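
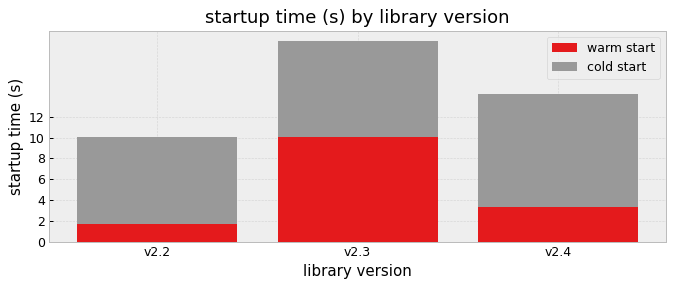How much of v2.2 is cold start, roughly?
cold start top ≈ 10, bottom ≈ 2; segment ≈ 8.

≈ 8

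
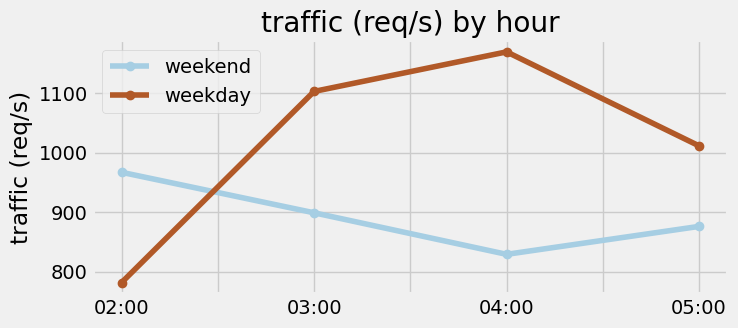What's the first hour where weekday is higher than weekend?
03:00

02:00: weekday ≈ 800 vs weekend ≈ 950 (not yet); 03:00: weekday ≈ 1100 vs weekend ≈ 900 (first crossover).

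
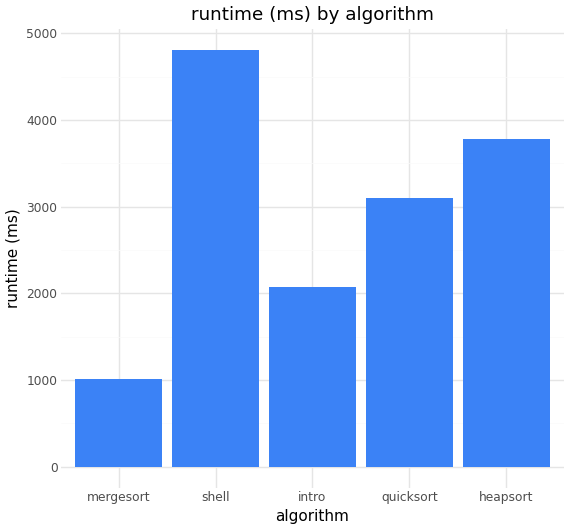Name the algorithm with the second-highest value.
heapsort

Top 3: shell ≈ 5000, heapsort ≈ 4000, quicksort ≈ 3000.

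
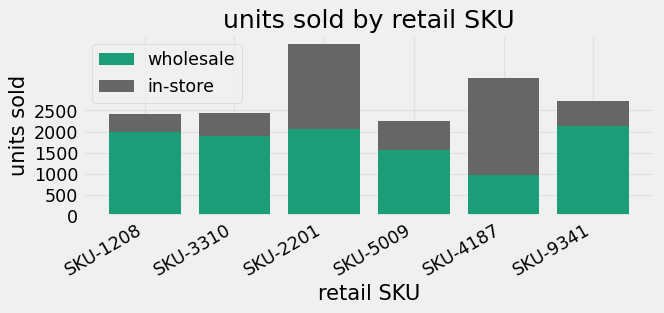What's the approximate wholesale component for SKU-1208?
≈ 2000

wholesale top ≈ 2000, bottom ≈ 0; segment ≈ 2000.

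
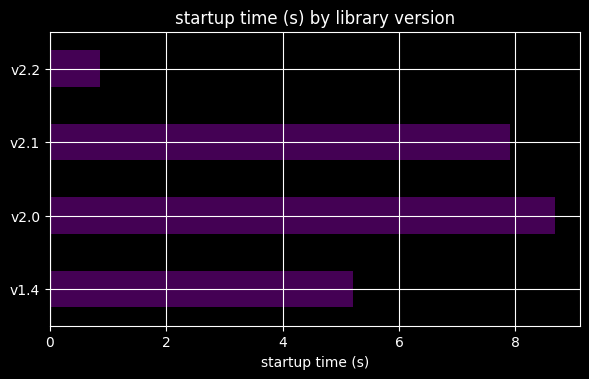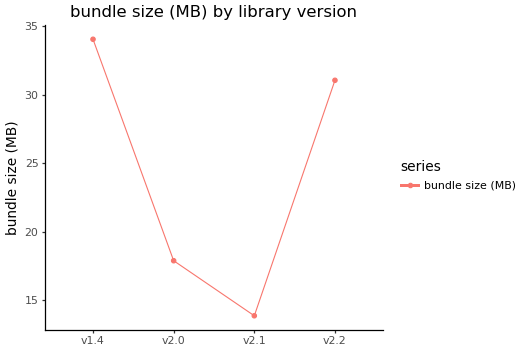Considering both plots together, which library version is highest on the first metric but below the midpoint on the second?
Chart 2 median bundle size (MB) ≈ 25; below-median library versions: v2.0, v2.1. Among those, v2.0 has the highest startup time (s) (≈ 9).

v2.0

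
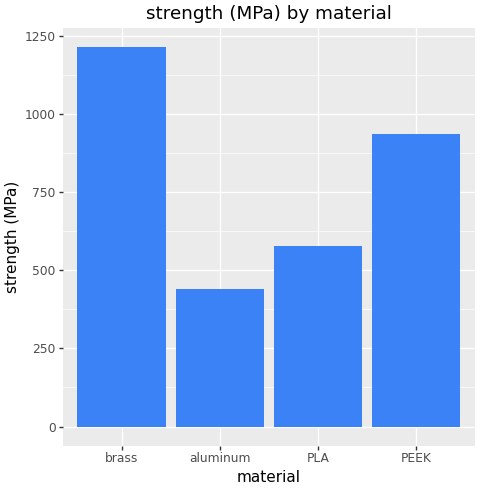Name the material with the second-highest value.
Top 3: brass ≈ 1200, PEEK ≈ 1000, PLA ≈ 600.

PEEK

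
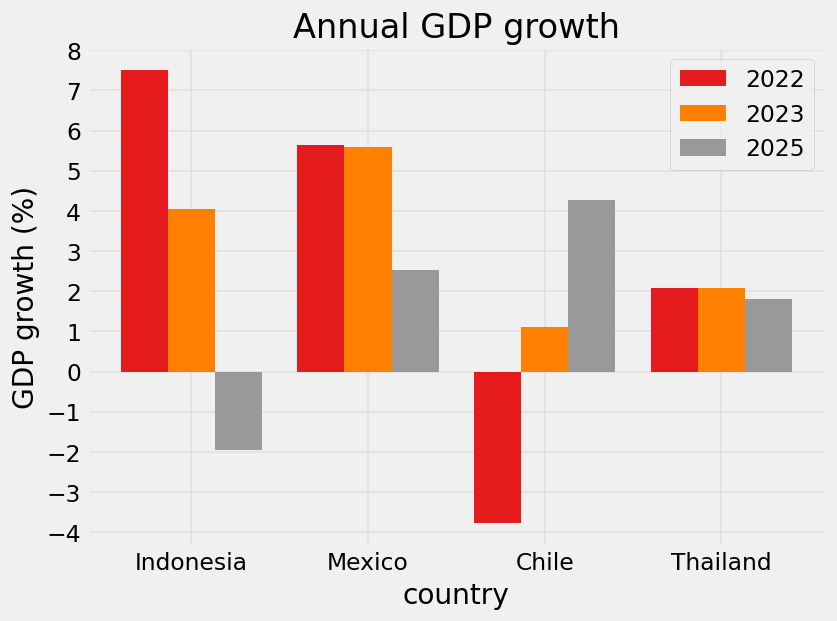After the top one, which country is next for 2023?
Indonesia

Top 3 for 2023: Mexico ≈ 6, Indonesia ≈ 4, Thailand ≈ 2.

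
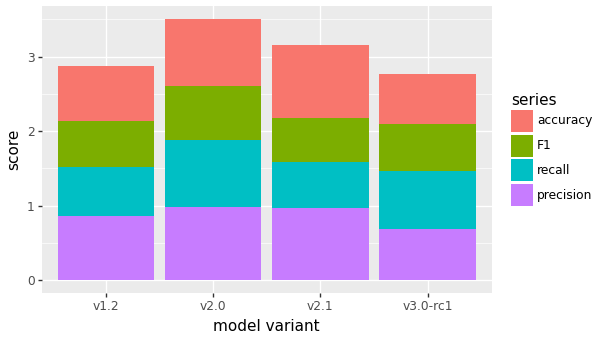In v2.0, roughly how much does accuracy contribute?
accuracy top ≈ 3.5, bottom ≈ 2.5; segment ≈ 1.0.

≈ 1.0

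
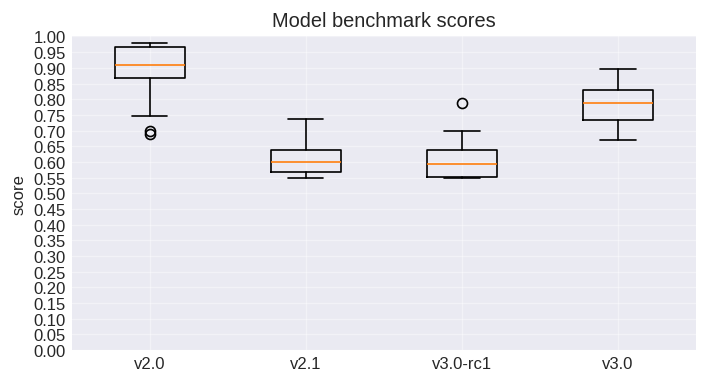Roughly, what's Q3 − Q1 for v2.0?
≈ 0.10

Q3 ≈ 0.95, Q1 ≈ 0.85; IQR ≈ 0.10.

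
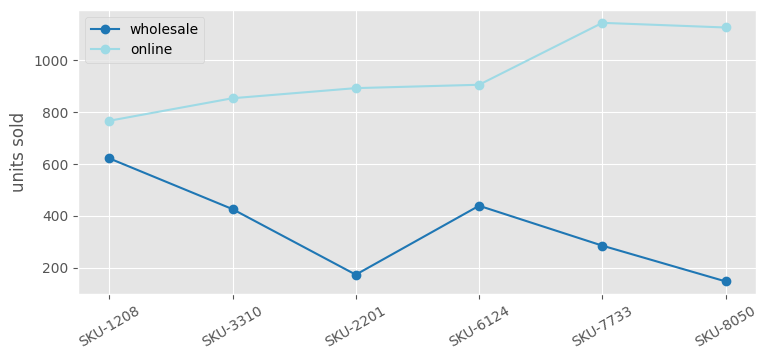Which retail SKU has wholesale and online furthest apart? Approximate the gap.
SKU-8050: wholesale ≈ 100, online ≈ 1100 → gap ≈ 1000. Next-largest (SKU-7733) is only ≈ 800.

SKU-8050, ≈ 1000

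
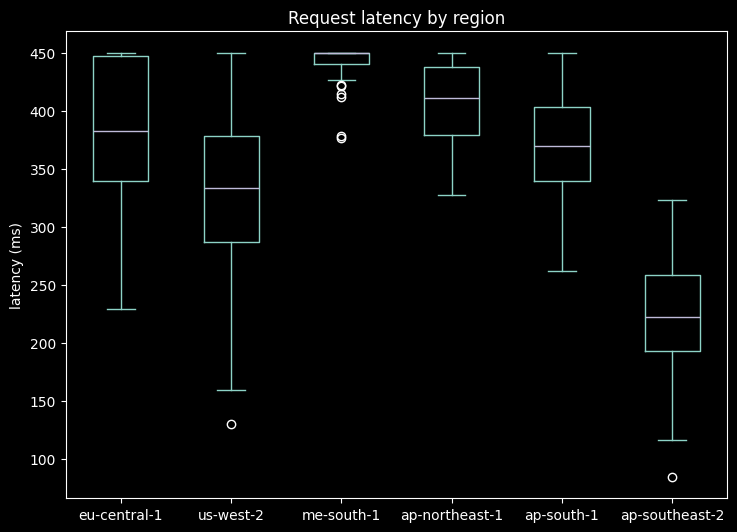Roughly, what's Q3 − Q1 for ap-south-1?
Q3 ≈ 400, Q1 ≈ 340; IQR ≈ 60.

≈ 60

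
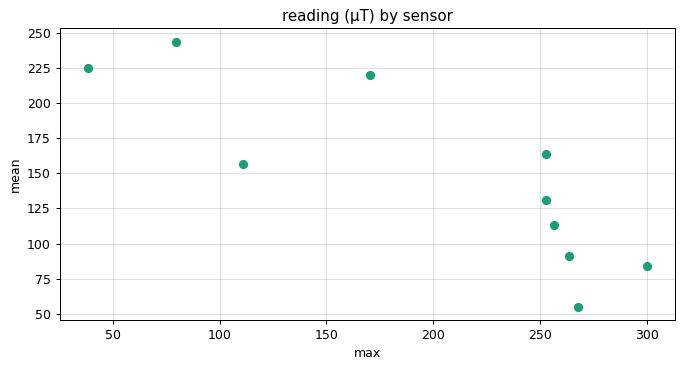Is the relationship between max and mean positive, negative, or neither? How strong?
Points are negatively correlated; strong (|r| ≈ 0.8).

negative, strong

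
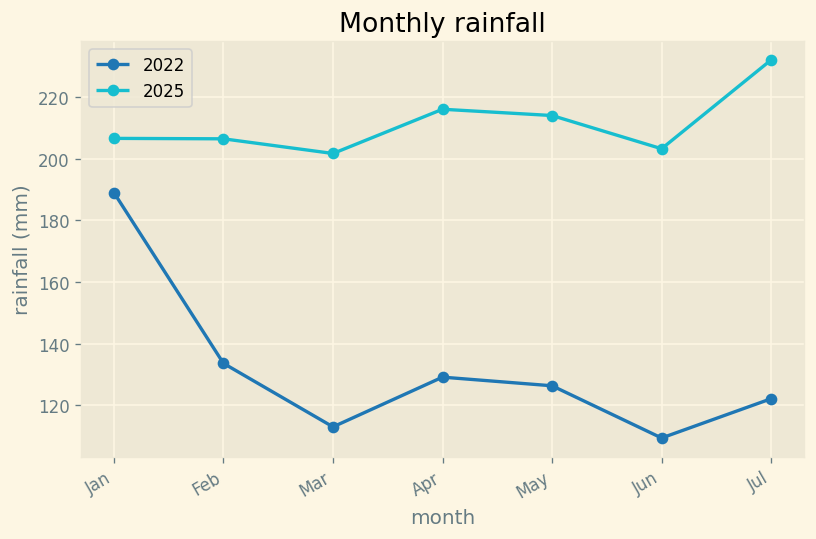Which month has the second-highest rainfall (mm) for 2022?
Feb

Top 3 for 2022: Jan ≈ 180, Feb ≈ 140, Apr ≈ 120.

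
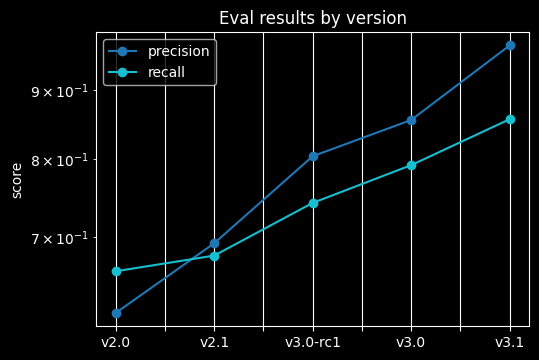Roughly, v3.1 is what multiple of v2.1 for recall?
v3.1 ≈ 0.85, v2.1 ≈ 0.70; 0.85/0.70 ≈ 1.21.

≈ 1.21×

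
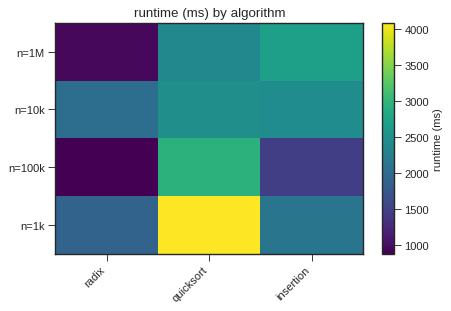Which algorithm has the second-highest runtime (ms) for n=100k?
Top 3 for n=100k: quicksort ≈ 3000, insertion ≈ 1500, radix ≈ 1000.

insertion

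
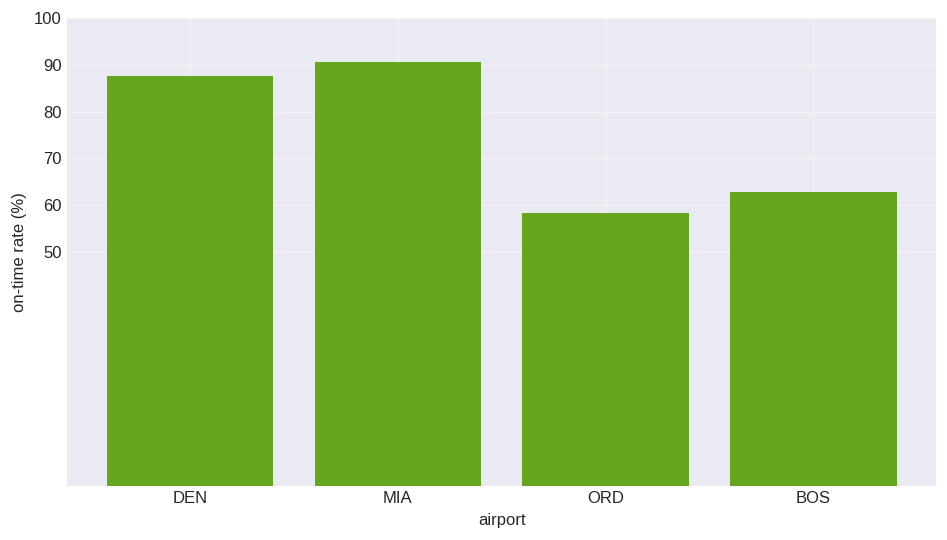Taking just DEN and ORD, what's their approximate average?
≈ 75

(90 + 60) / 2 ≈ 75.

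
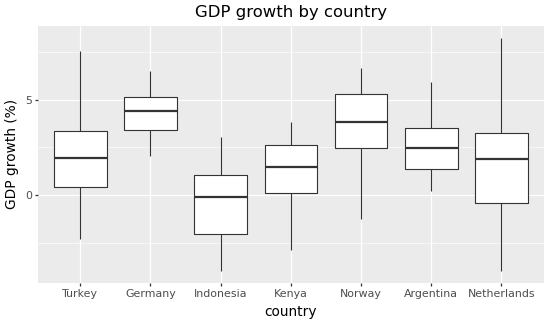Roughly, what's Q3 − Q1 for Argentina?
Q3 ≈ 3.5, Q1 ≈ 1.5; IQR ≈ 2.0.

≈ 2.0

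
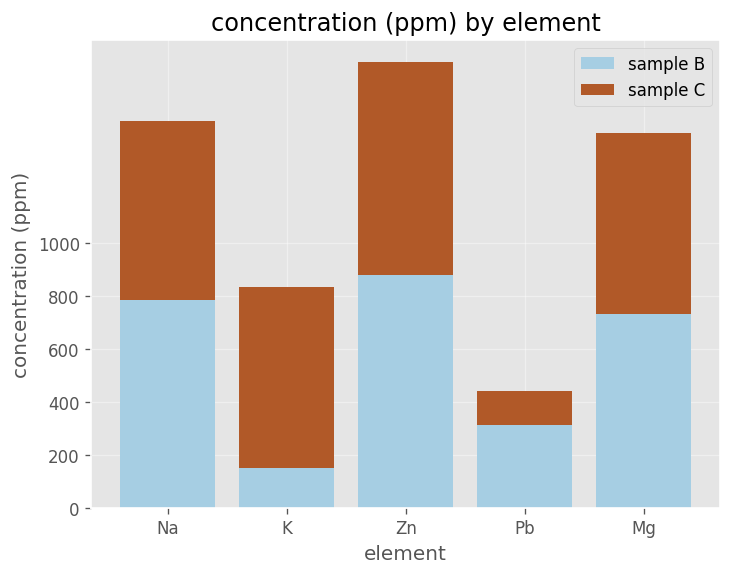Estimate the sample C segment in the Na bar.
sample C top ≈ 1400, bottom ≈ 800; segment ≈ 600.

≈ 600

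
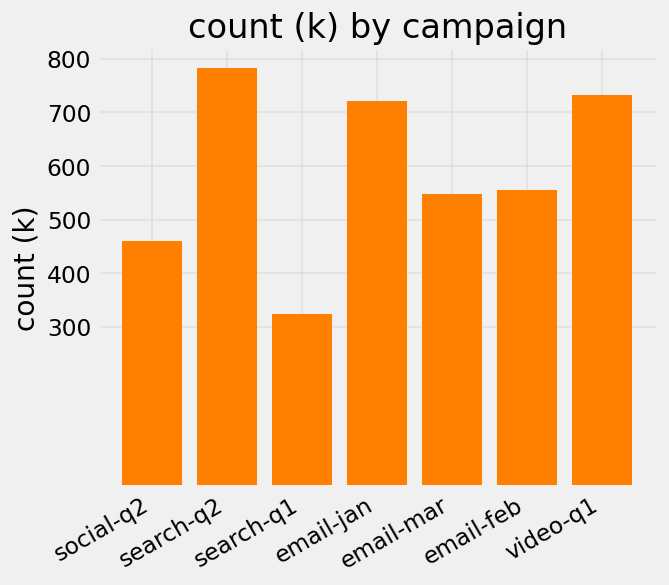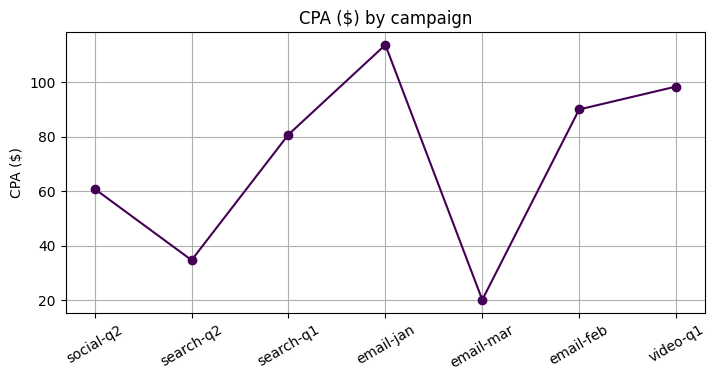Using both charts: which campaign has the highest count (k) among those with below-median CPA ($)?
search-q2

Chart 2 median CPA ($) ≈ 80; below-median campaigns: social-q2, search-q2, email-mar. Among those, search-q2 has the highest count (k) (≈ 800).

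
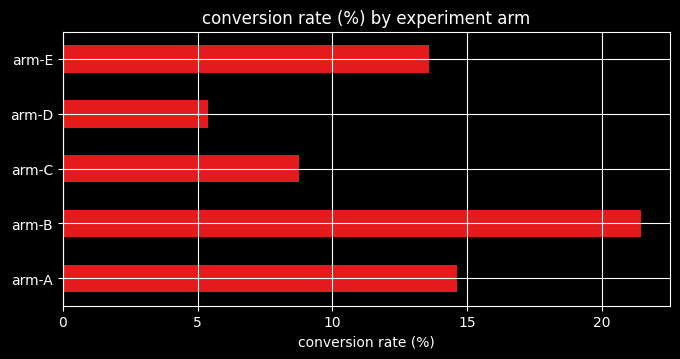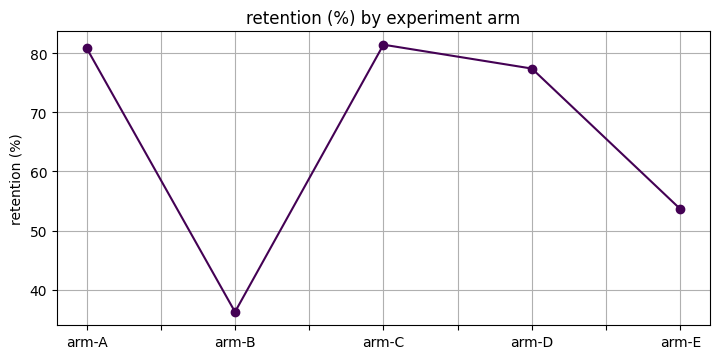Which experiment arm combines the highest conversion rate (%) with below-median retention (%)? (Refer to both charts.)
arm-B

Chart 2 median retention (%) ≈ 80; below-median experiment arms: arm-B, arm-E. Among those, arm-B has the highest conversion rate (%) (≈ 22).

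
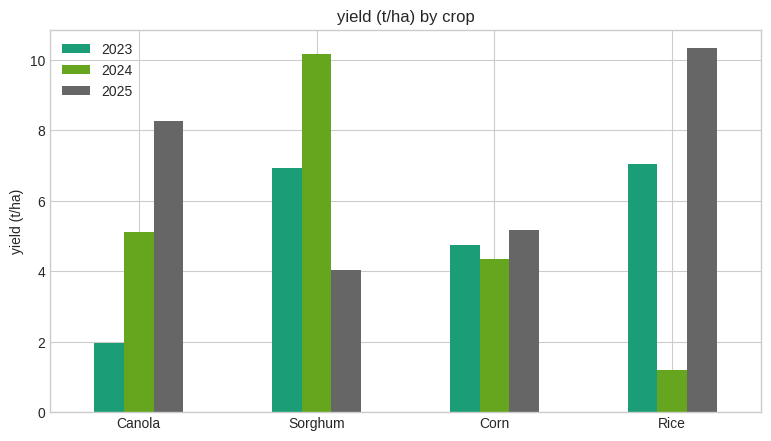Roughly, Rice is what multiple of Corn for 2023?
Rice ≈ 7, Corn ≈ 5; 7/5 ≈ 1.4.

≈ 1.4×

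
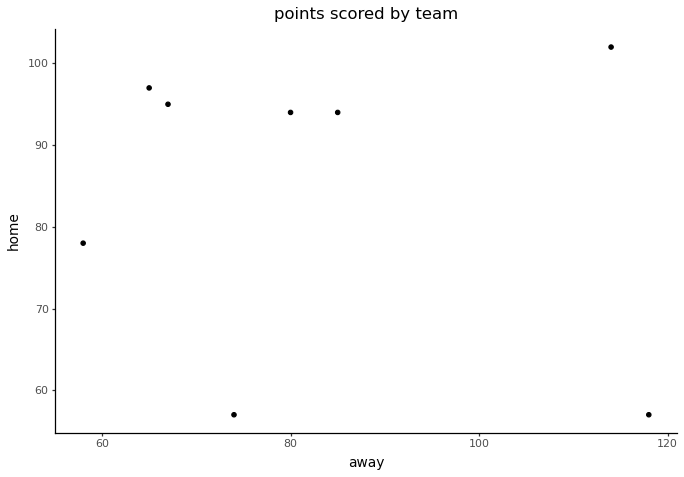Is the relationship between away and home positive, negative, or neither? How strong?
Points are roughly uncorrelated; weak (|r| ≈ 0.1).

no clear correlation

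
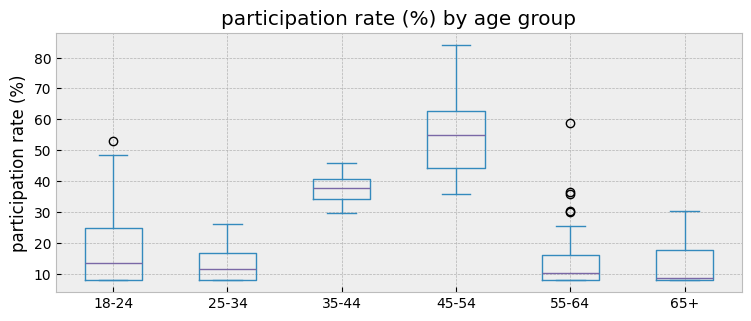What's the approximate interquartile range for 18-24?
Q3 ≈ 25, Q1 ≈ 10; IQR ≈ 15.

≈ 15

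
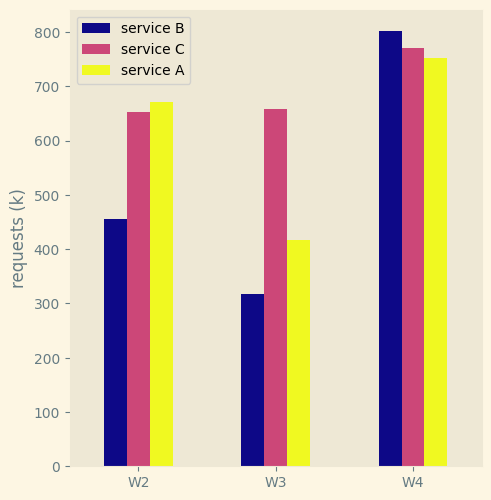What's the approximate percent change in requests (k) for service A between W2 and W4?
≈ +14.3%

W2 ≈ 700, W4 ≈ 800; (800 − 700) / 700 ≈ +14.3%.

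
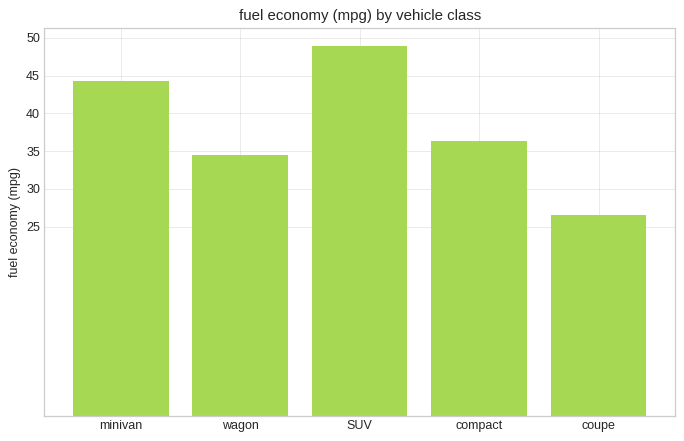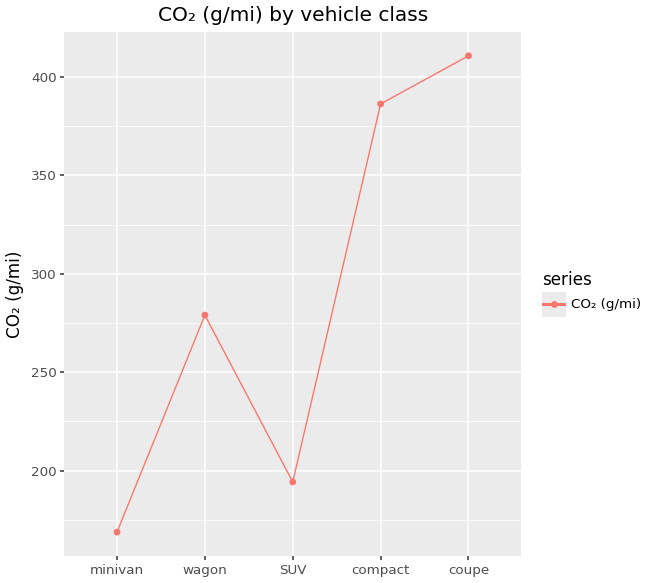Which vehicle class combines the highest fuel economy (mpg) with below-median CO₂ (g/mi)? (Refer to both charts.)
SUV

Chart 2 median CO₂ (g/mi) ≈ 300; below-median vehicle classes: minivan, SUV. Among those, SUV has the highest fuel economy (mpg) (≈ 50).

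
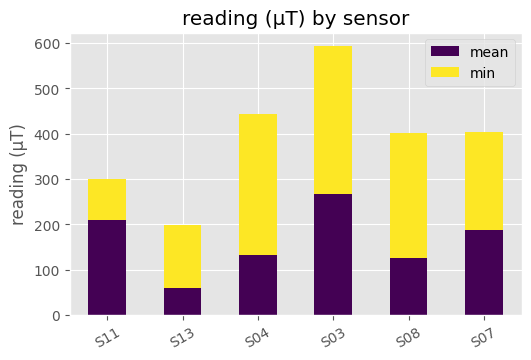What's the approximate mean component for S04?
≈ 150

mean top ≈ 150, bottom ≈ 0; segment ≈ 150.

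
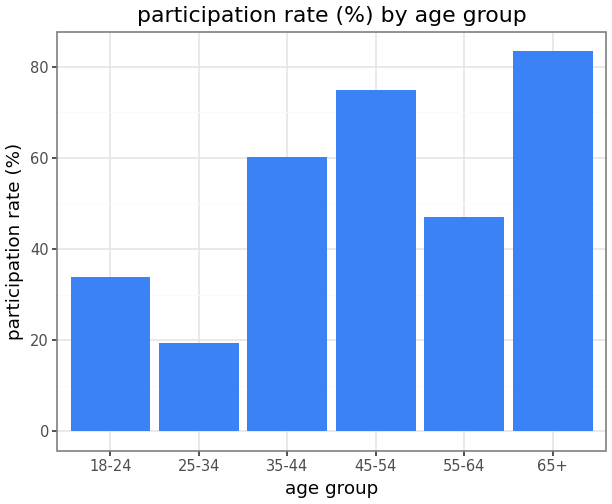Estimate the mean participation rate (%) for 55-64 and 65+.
≈ 65

(50 + 80) / 2 ≈ 65.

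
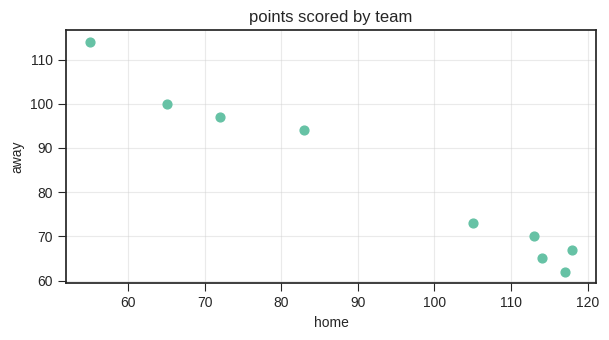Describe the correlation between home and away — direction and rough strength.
Points are negatively correlated; strong (|r| ≈ 1.0).

negative, strong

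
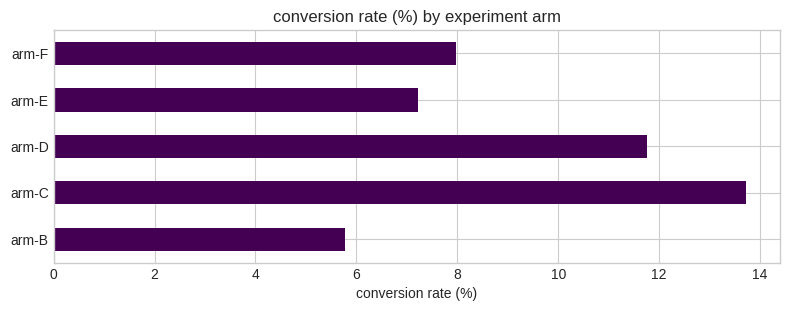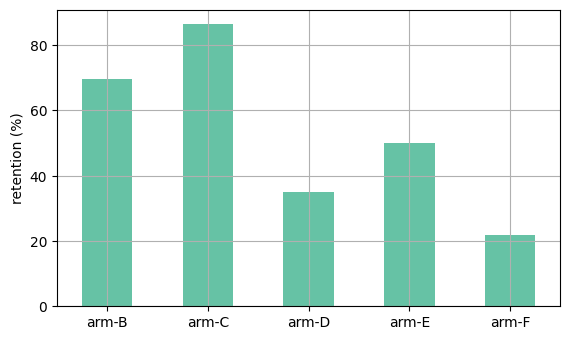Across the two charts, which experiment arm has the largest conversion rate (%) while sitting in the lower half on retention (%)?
arm-D

Chart 2 median retention (%) ≈ 50; below-median experiment arms: arm-D, arm-F. Among those, arm-D has the highest conversion rate (%) (≈ 12).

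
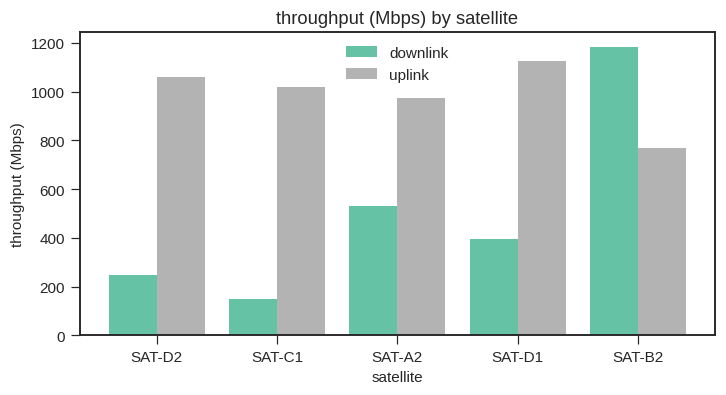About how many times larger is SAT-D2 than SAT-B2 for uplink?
SAT-D2 ≈ 1100, SAT-B2 ≈ 800; 1100/800 ≈ 1.38.

≈ 1.38×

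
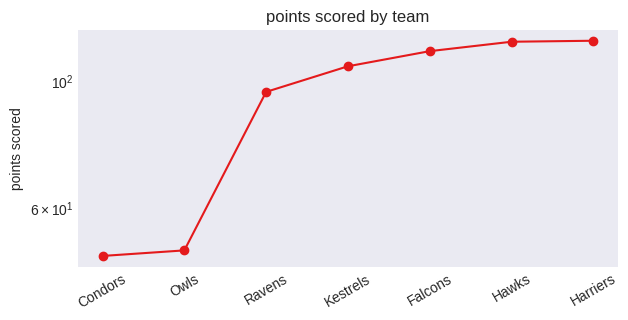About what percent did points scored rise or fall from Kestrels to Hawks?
≈ +9.1%

Kestrels ≈ 110, Hawks ≈ 120; (120 − 110) / 110 ≈ +9.1%.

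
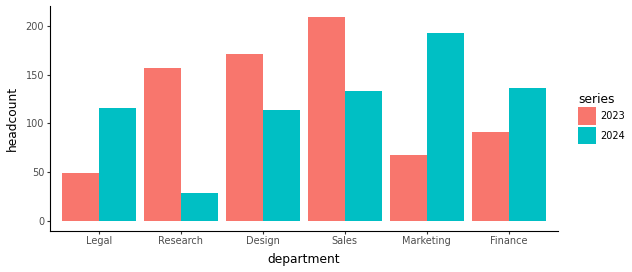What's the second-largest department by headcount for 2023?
Top 3 for 2023: Sales ≈ 200, Design ≈ 180, Research ≈ 160.

Design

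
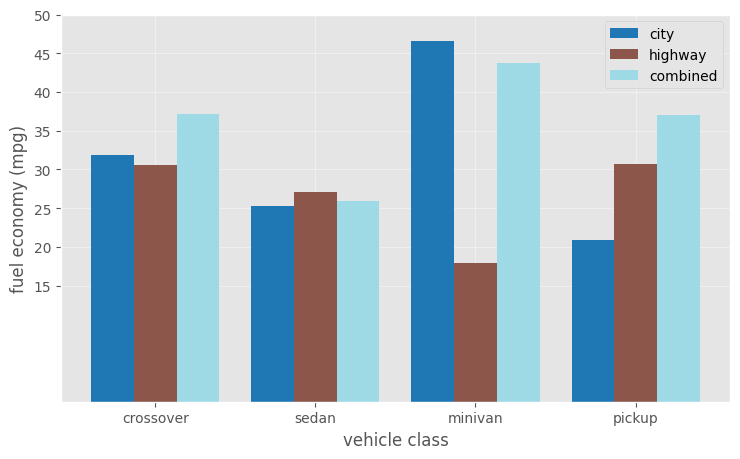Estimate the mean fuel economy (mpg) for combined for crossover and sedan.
≈ 30

(35 + 25) / 2 ≈ 30.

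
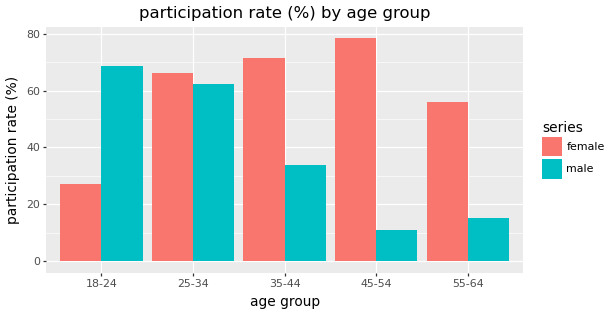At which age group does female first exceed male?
25-34

18-24: female ≈ 30 vs male ≈ 70 (not yet); 25-34: female ≈ 70 vs male ≈ 60 (first crossover).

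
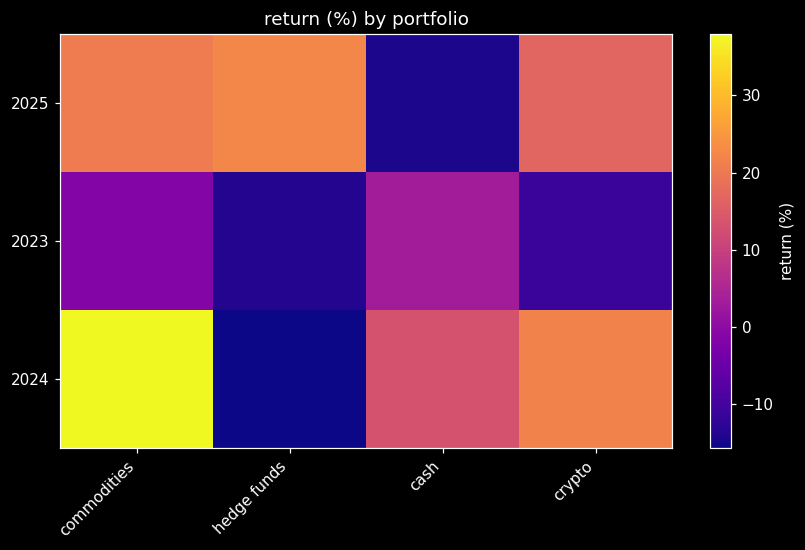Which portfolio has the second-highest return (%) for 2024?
Top 3 for 2024: commodities ≈ 40, crypto ≈ 20, cash ≈ 15.

crypto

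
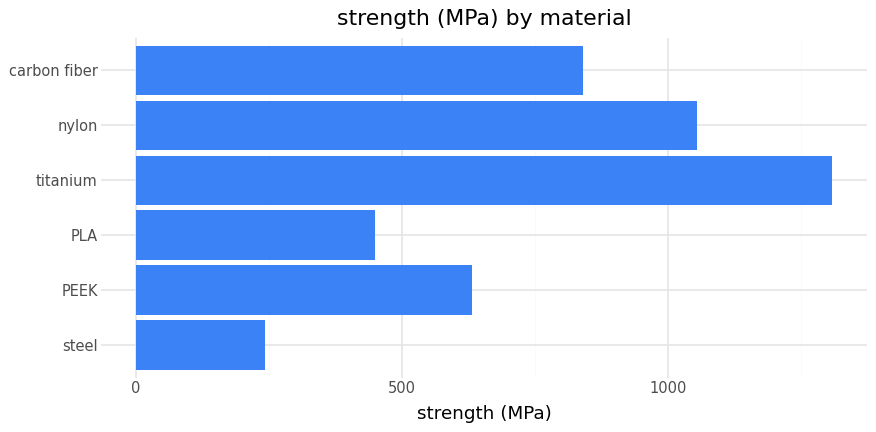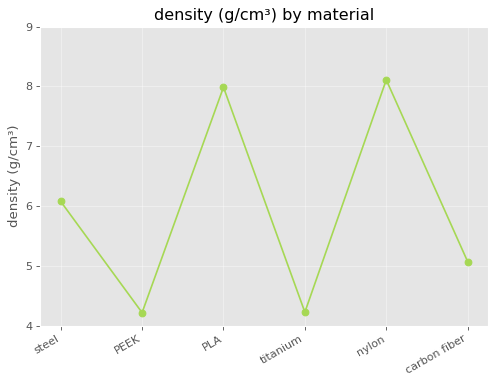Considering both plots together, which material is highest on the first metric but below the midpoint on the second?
Chart 2 median density (g/cm³) ≈ 6; below-median materials: PEEK, titanium, carbon fiber. Among those, titanium has the highest strength (MPa) (≈ 1400).

titanium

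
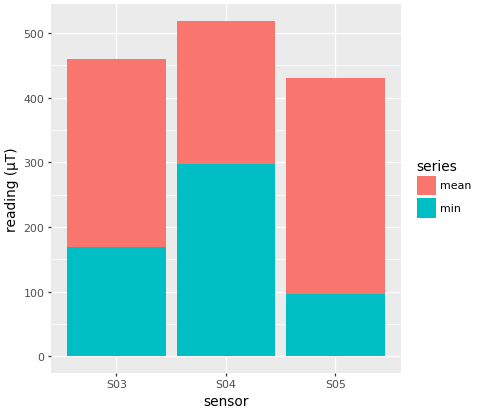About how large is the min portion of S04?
min top ≈ 300, bottom ≈ 0; segment ≈ 300.

≈ 300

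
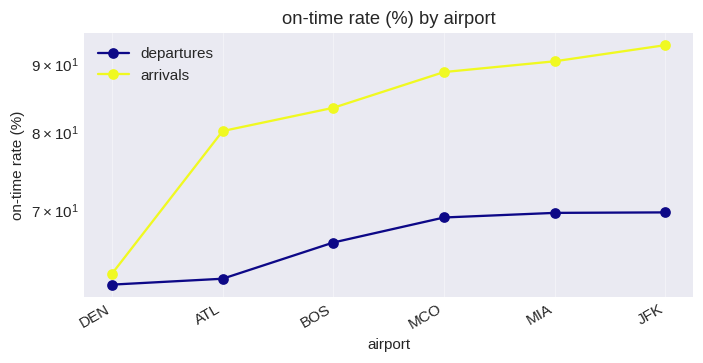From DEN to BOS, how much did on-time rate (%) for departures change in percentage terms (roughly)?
≈ +8.3%

DEN ≈ 60, BOS ≈ 65; (65 − 60) / 60 ≈ +8.3%.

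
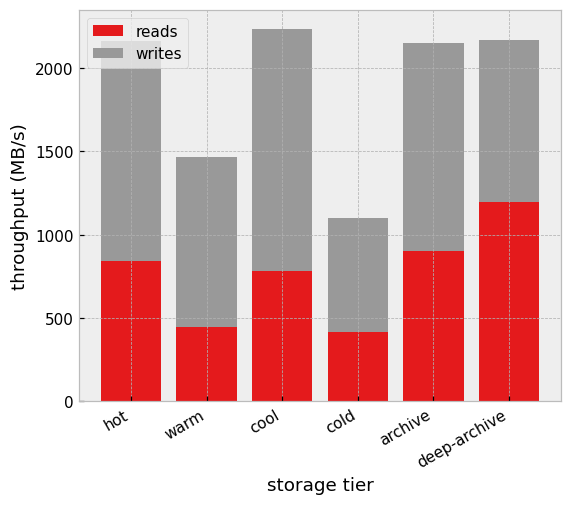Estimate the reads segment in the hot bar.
reads top ≈ 800, bottom ≈ 0; segment ≈ 800.

≈ 800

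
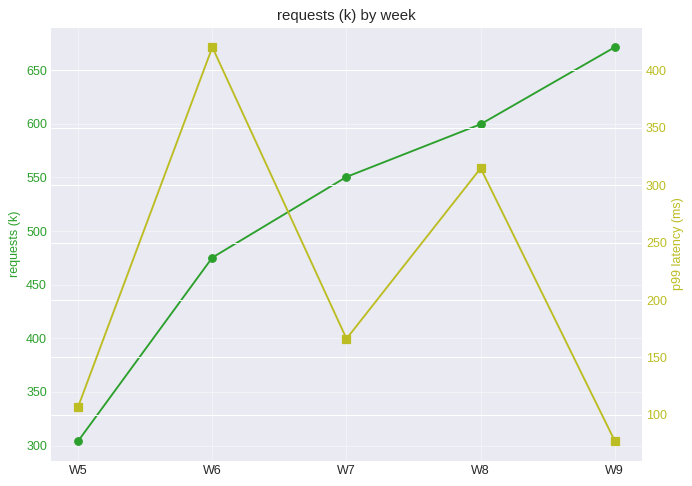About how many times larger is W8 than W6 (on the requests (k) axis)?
≈ 1.2×

W8 ≈ 600, W6 ≈ 500; 600/500 ≈ 1.2.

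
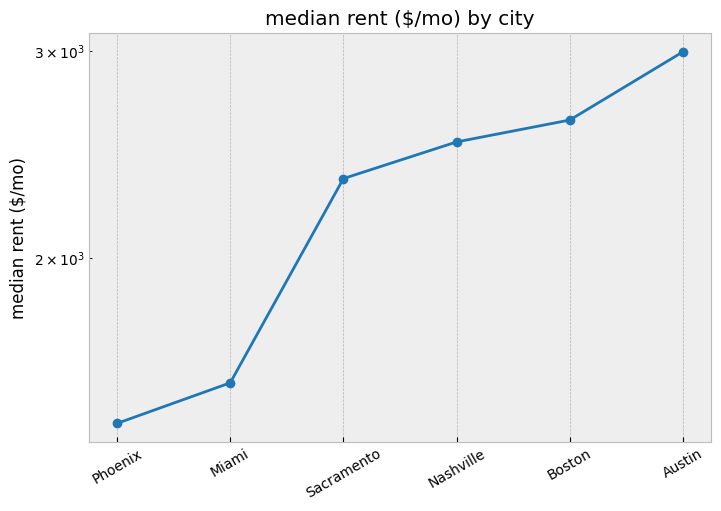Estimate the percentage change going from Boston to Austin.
Boston ≈ 2600, Austin ≈ 3000; (3000 − 2600) / 2600 ≈ +15.4%.

≈ +15.4%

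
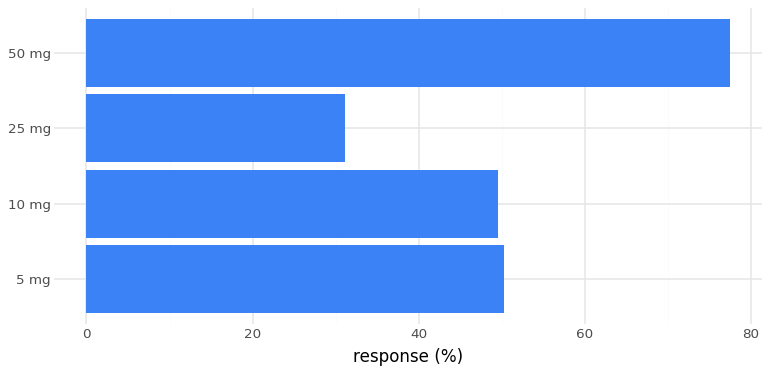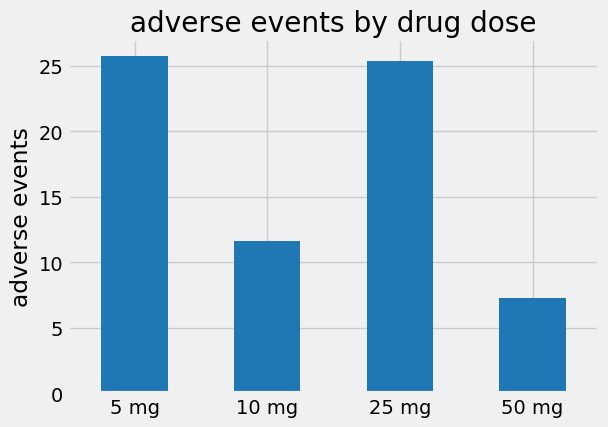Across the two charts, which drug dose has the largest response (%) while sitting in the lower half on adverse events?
Chart 2 median adverse events ≈ 20; below-median drug doses: 10 mg, 50 mg. Among those, 50 mg has the highest response (%) (≈ 80).

50 mg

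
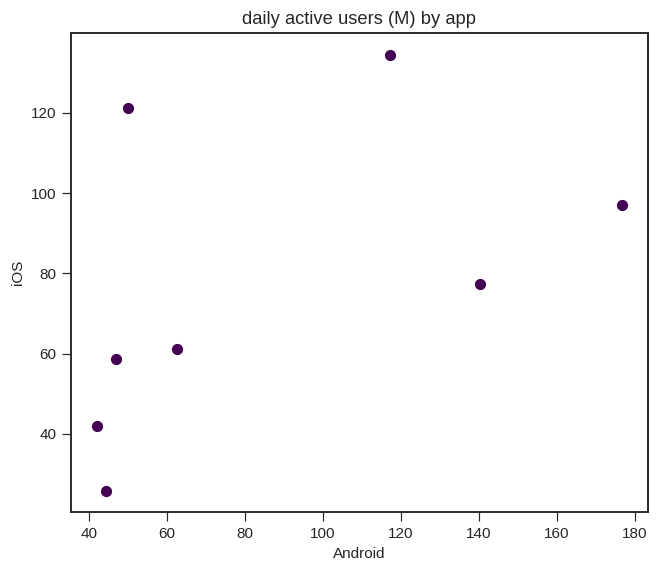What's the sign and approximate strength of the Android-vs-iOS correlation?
positive, moderate

Points are positively correlated; moderate (|r| ≈ 0.5).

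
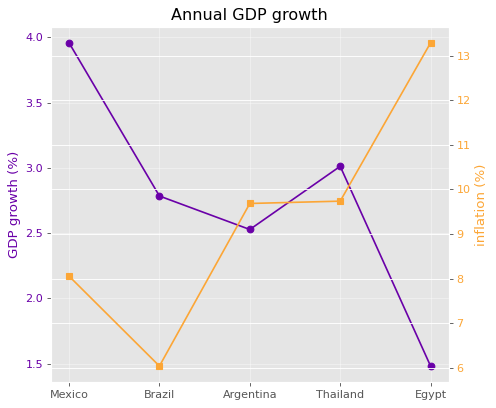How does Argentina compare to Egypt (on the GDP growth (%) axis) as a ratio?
Argentina ≈ 2.5, Egypt ≈ 1.5; 2.5/1.5 ≈ 1.67.

≈ 1.67×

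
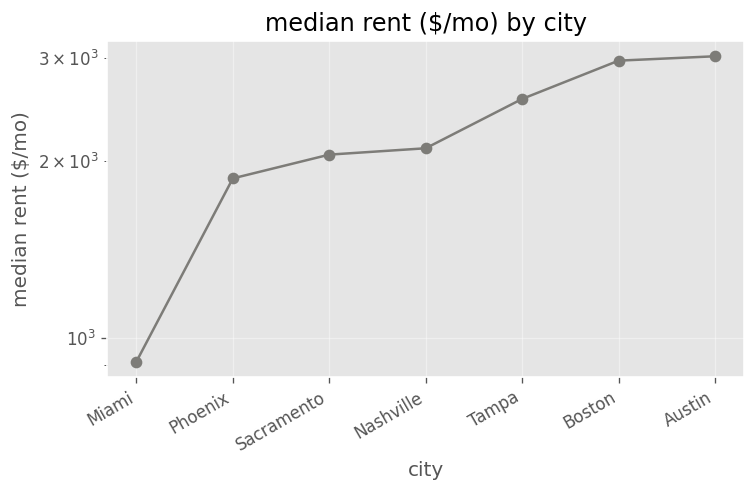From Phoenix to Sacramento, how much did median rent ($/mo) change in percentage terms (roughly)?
≈ +11.1%

Phoenix ≈ 1800, Sacramento ≈ 2000; (2000 − 1800) / 1800 ≈ +11.1%.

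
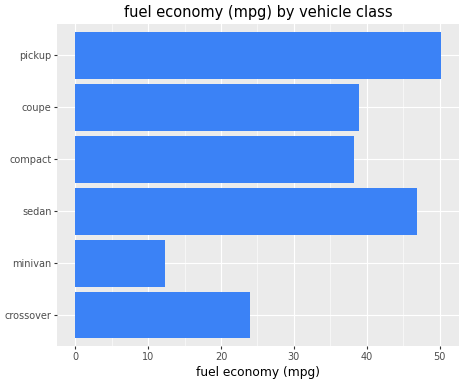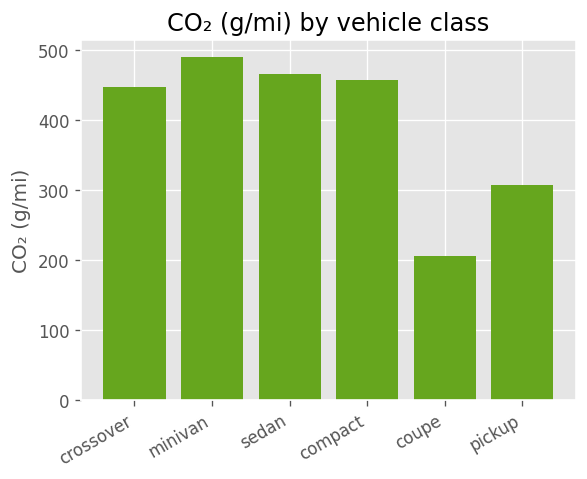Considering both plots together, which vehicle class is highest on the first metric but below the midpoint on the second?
Chart 2 median CO₂ (g/mi) ≈ 450; below-median vehicle classes: crossover, coupe, pickup. Among those, pickup has the highest fuel economy (mpg) (≈ 50).

pickup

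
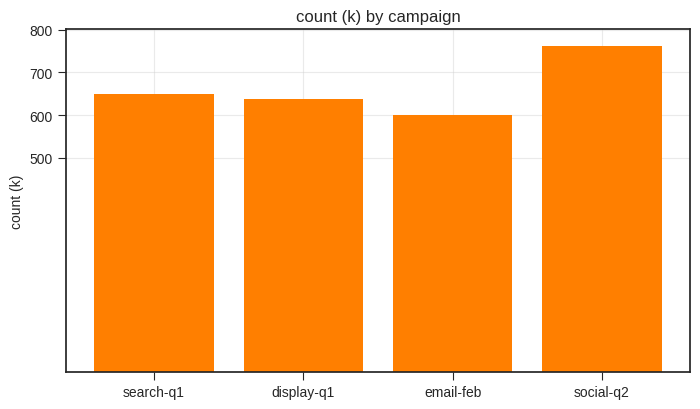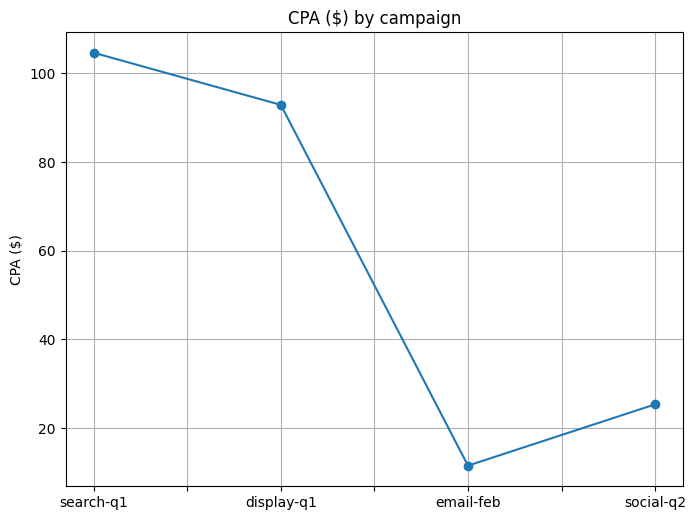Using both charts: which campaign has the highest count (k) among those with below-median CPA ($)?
social-q2

Chart 2 median CPA ($) ≈ 60; below-median campaigns: email-feb, social-q2. Among those, social-q2 has the highest count (k) (≈ 800).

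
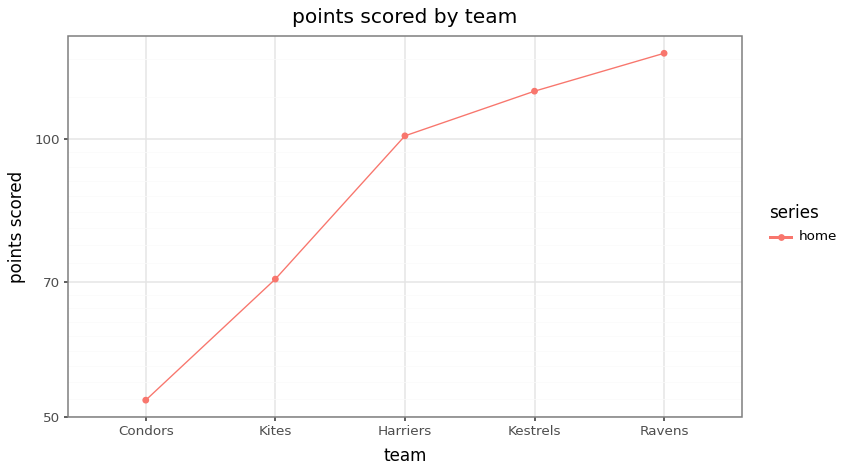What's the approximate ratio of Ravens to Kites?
≈ 1.71×

Ravens ≈ 120, Kites ≈ 70; 120/70 ≈ 1.71.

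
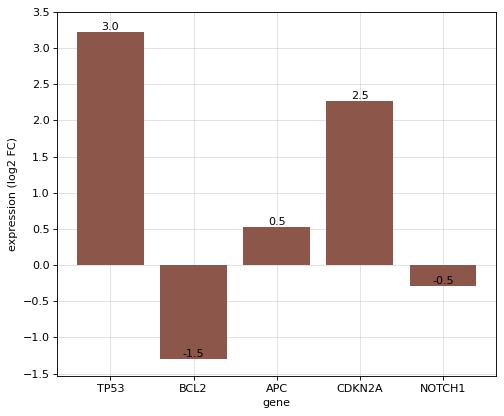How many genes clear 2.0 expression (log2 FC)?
Above 2.0: TP53, CDKN2A.

2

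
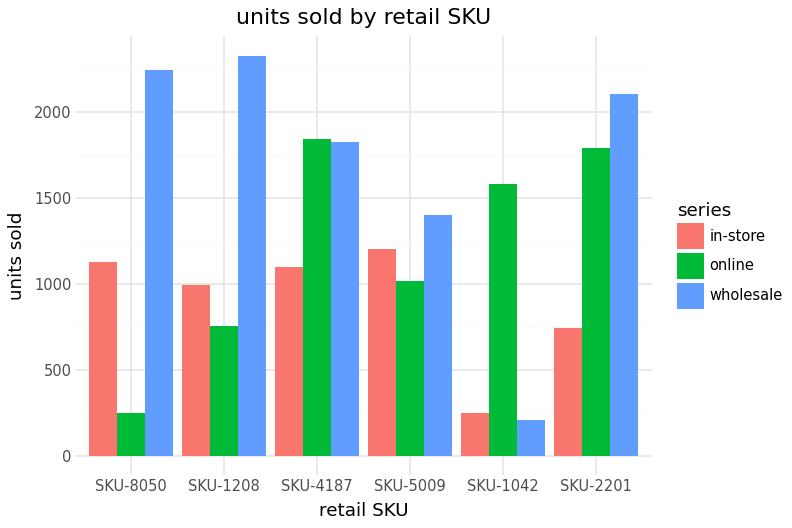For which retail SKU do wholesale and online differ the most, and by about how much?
SKU-8050: wholesale ≈ 2200, online ≈ 200 → gap ≈ 2000. Next-largest (SKU-1208) is only ≈ 1600.

SKU-8050, ≈ 2000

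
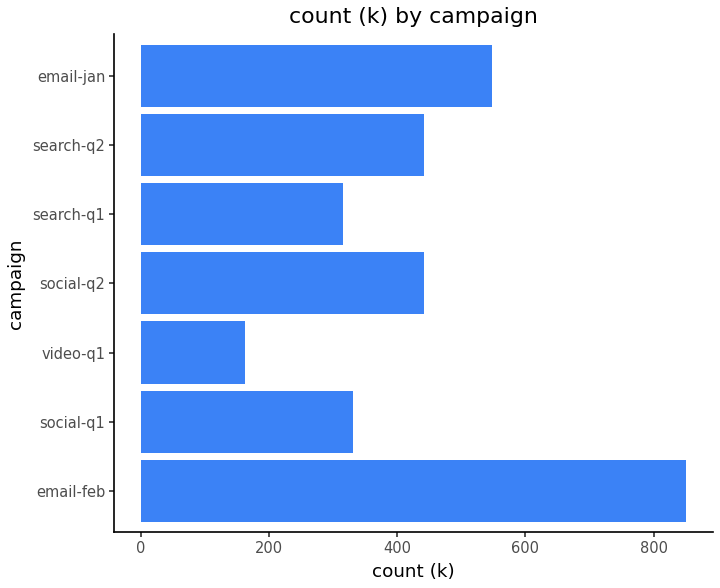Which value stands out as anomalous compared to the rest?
email-feb ≈ 800; the rest sit between ≈ 200 and ≈ 500.

email-feb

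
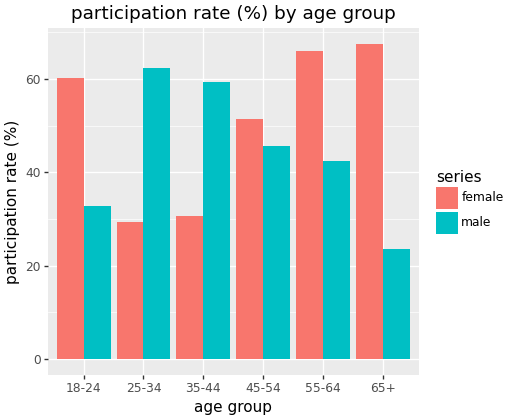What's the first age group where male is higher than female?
25-34

18-24: male ≈ 30 vs female ≈ 60 (not yet); 25-34: male ≈ 60 vs female ≈ 30 (first crossover).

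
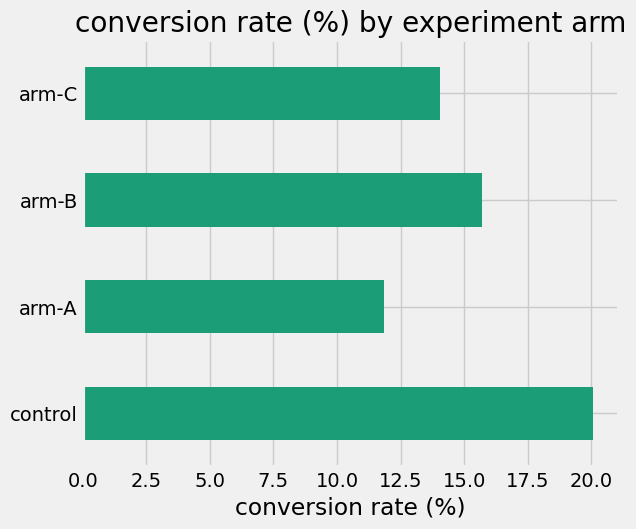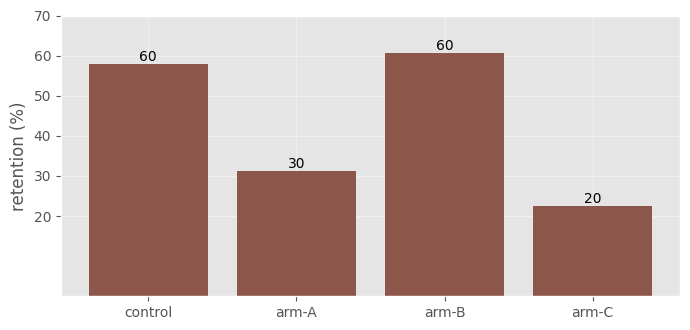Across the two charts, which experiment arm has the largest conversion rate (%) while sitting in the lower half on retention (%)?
Chart 2 median retention (%) ≈ 40; below-median experiment arms: arm-A, arm-C. Among those, arm-C has the highest conversion rate (%) (≈ 14).

arm-C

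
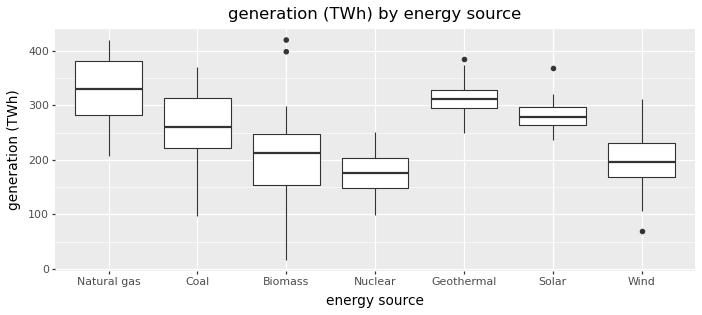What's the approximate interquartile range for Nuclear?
≈ 60

Q3 ≈ 200, Q1 ≈ 140; IQR ≈ 60.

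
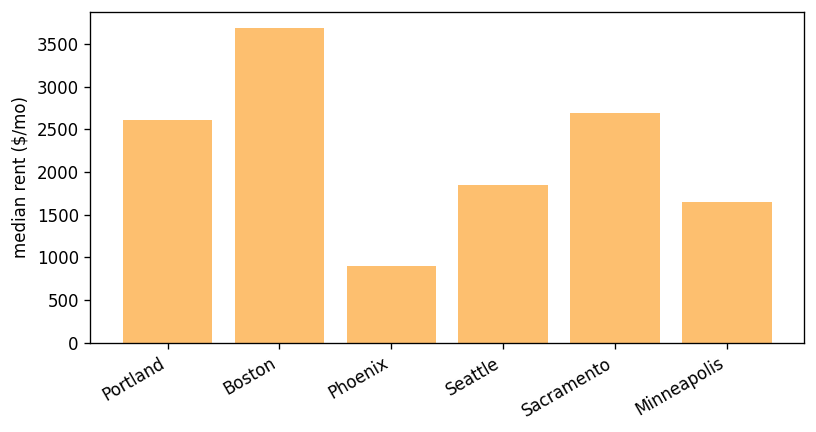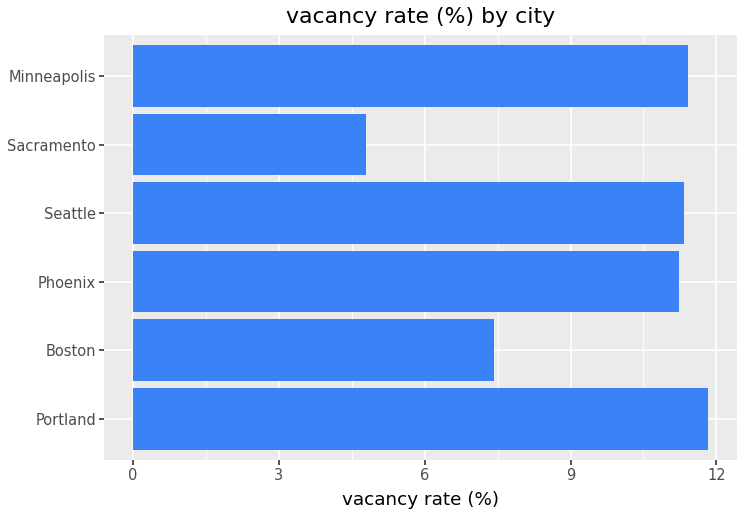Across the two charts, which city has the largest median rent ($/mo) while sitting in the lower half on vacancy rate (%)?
Boston

Chart 2 median vacancy rate (%) ≈ 12; below-median cities: Boston, Phoenix, Sacramento. Among those, Boston has the highest median rent ($/mo) (≈ 3500).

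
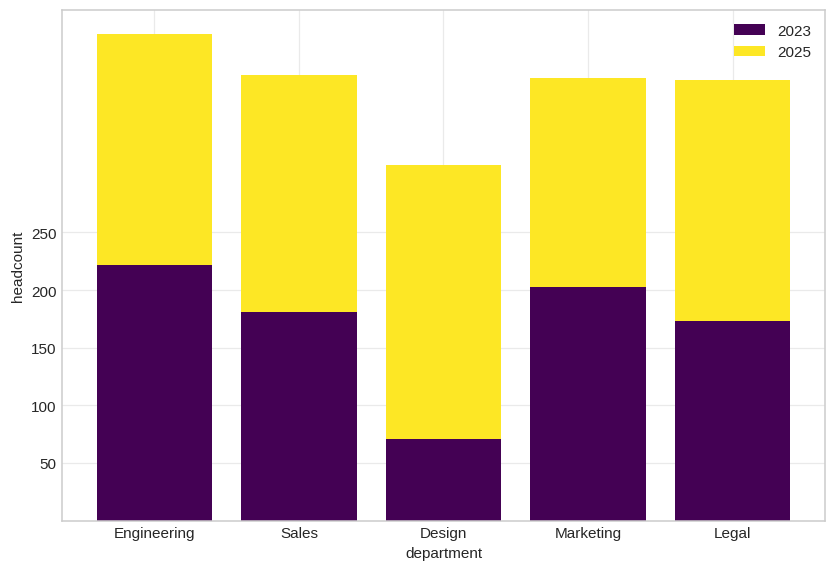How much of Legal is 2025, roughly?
2025 top ≈ 400, bottom ≈ 150; segment ≈ 250.

≈ 250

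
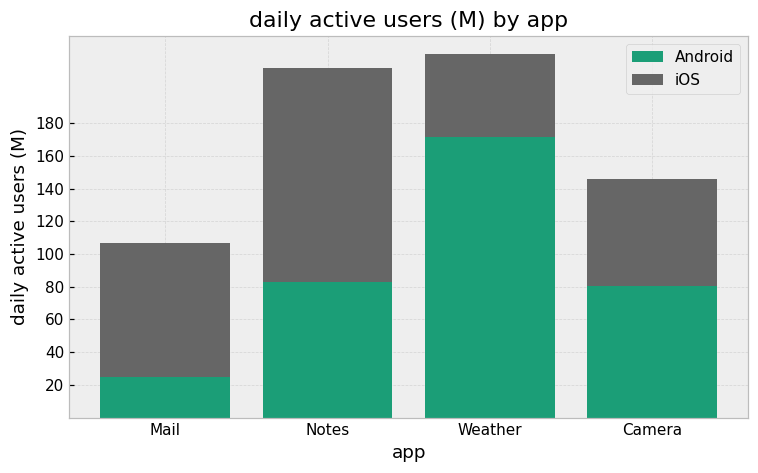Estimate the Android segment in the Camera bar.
Android top ≈ 80, bottom ≈ 0; segment ≈ 80.

≈ 80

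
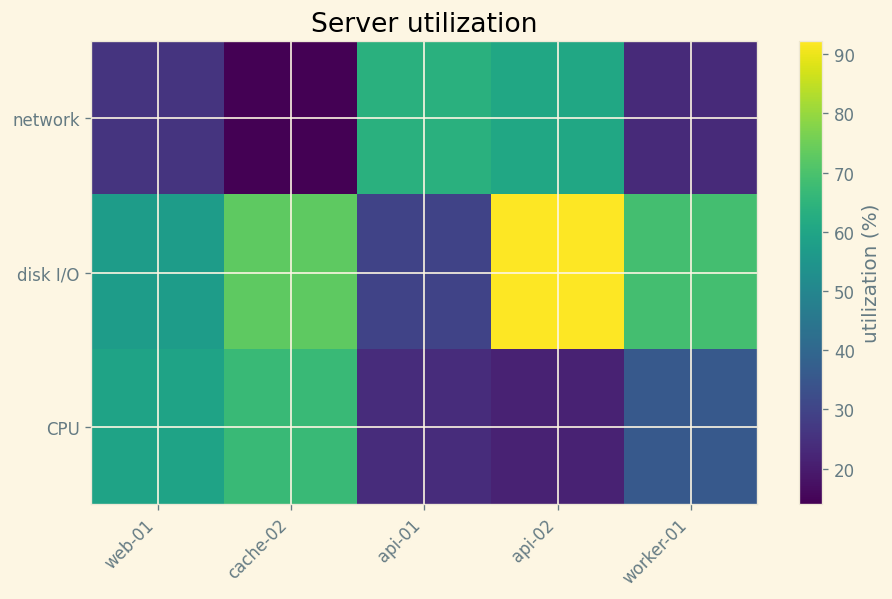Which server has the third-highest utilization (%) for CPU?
worker-01

Top 4 for CPU: cache-02 ≈ 70, web-01 ≈ 60, worker-01 ≈ 40, api-01 ≈ 20.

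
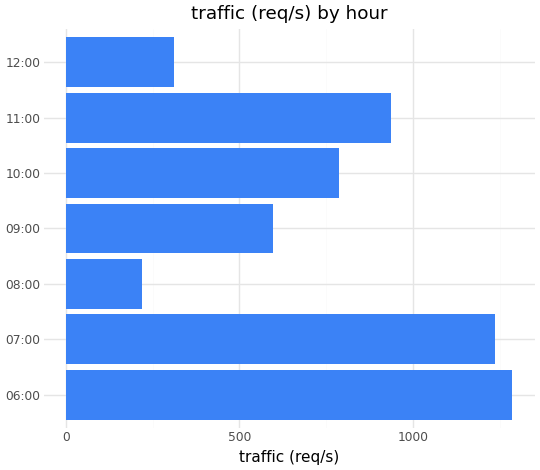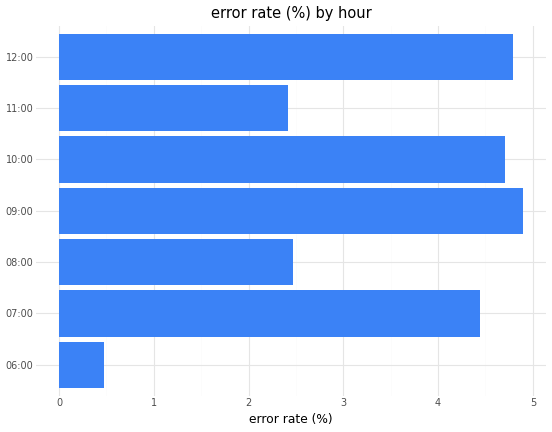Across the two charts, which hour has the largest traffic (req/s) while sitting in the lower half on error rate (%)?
Chart 2 median error rate (%) ≈ 4.5; below-median hours: 06:00, 08:00, 11:00. Among those, 06:00 has the highest traffic (req/s) (≈ 1200).

06:00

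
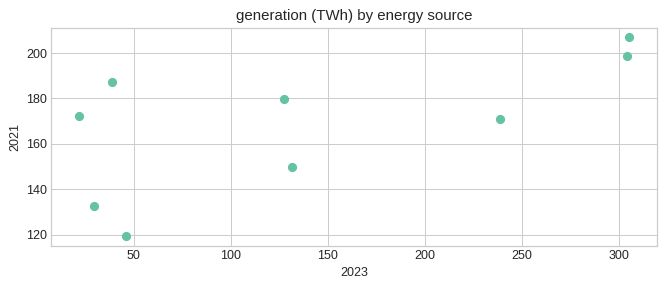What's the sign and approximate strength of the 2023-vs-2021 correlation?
Points are positively correlated; moderate (|r| ≈ 0.6).

positive, moderate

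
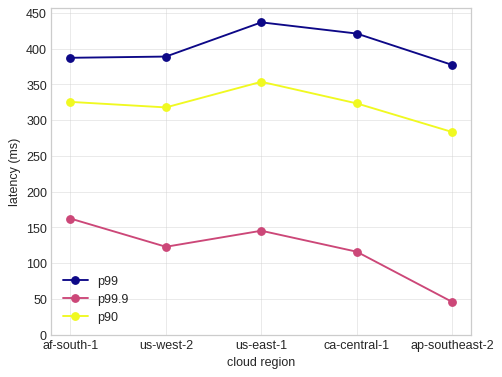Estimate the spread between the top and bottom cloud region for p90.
≈ 50

Max us-east-1 ≈ 350, min ap-southeast-2 ≈ 300; range ≈ 50.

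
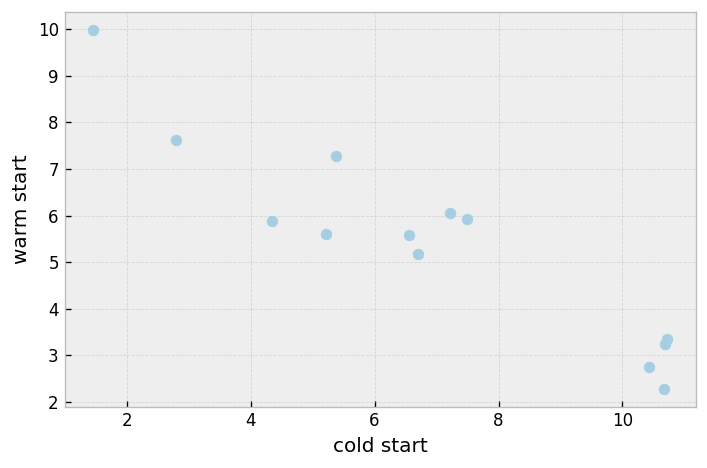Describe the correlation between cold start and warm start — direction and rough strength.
Points are negatively correlated; strong (|r| ≈ 0.9).

negative, strong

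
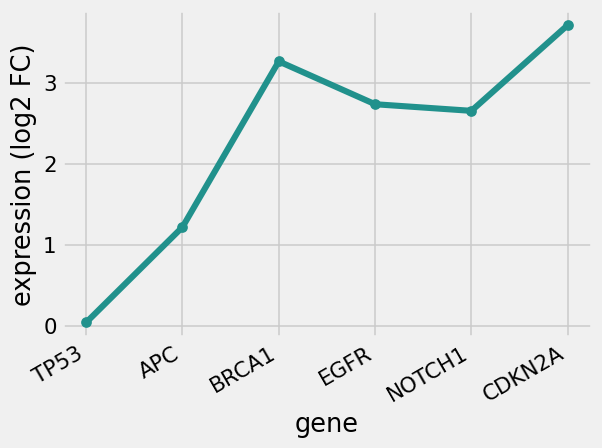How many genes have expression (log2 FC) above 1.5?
4

Above 1.5: BRCA1, EGFR, NOTCH1, CDKN2A.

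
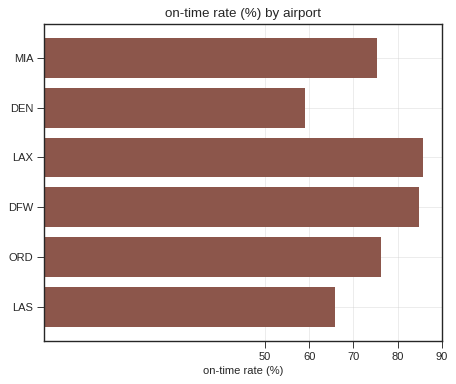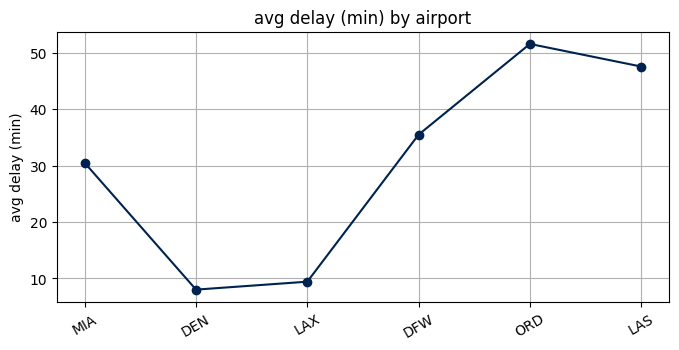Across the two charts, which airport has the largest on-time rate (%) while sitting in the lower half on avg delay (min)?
LAX

Chart 2 median avg delay (min) ≈ 35; below-median airports: MIA, DEN, LAX. Among those, LAX has the highest on-time rate (%) (≈ 90).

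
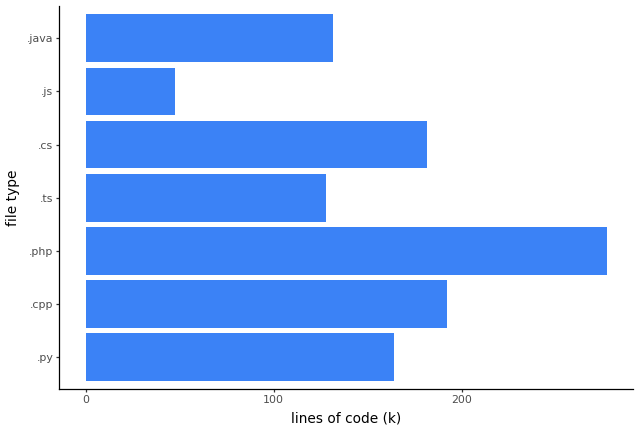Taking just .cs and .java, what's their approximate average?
≈ 150

(175 + 125) / 2 ≈ 150.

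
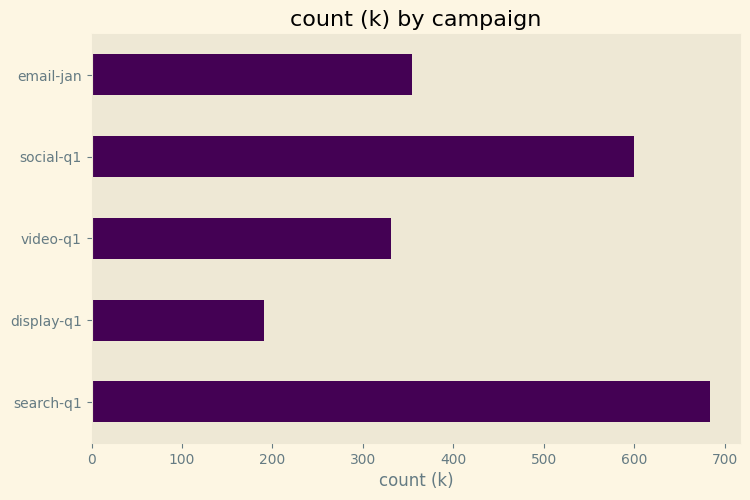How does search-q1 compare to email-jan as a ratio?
search-q1 ≈ 700, email-jan ≈ 400; 700/400 ≈ 1.75.

≈ 1.75×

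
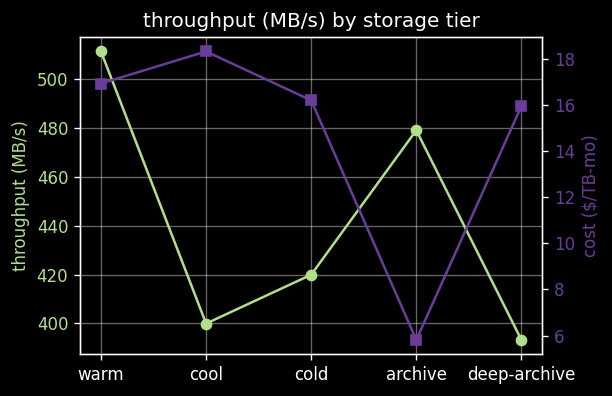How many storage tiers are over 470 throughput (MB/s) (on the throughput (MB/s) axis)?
Above 470: warm, archive.

2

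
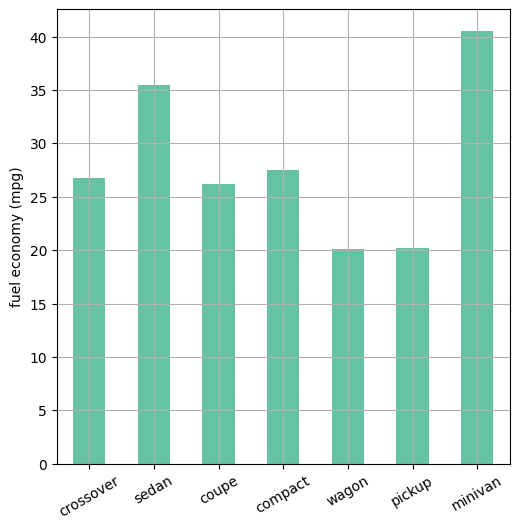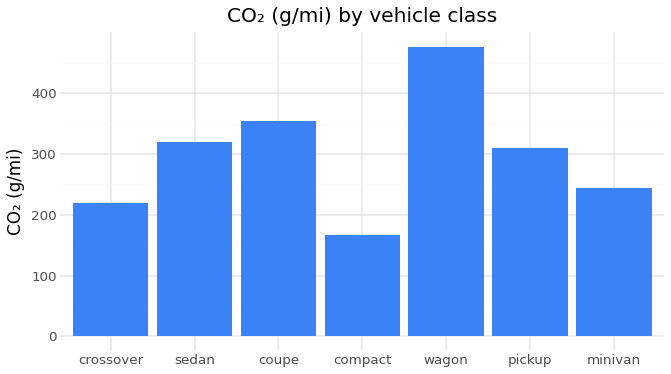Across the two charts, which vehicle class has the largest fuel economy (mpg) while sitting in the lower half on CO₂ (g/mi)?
Chart 2 median CO₂ (g/mi) ≈ 300; below-median vehicle classes: crossover, compact, minivan. Among those, minivan has the highest fuel economy (mpg) (≈ 40).

minivan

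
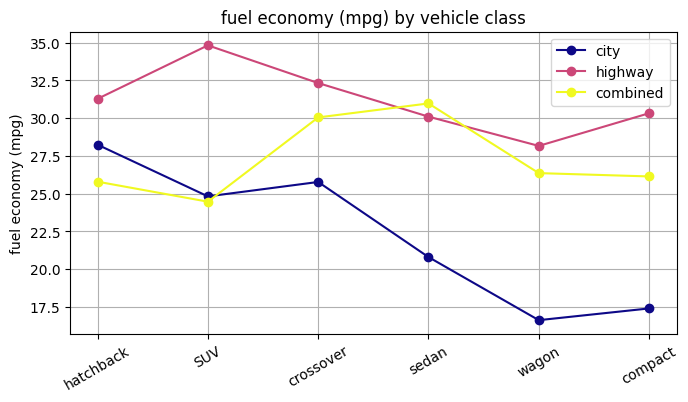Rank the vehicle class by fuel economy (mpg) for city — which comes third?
SUV

Top 4 for city: hatchback ≈ 28, crossover ≈ 26, SUV ≈ 24, sedan ≈ 20.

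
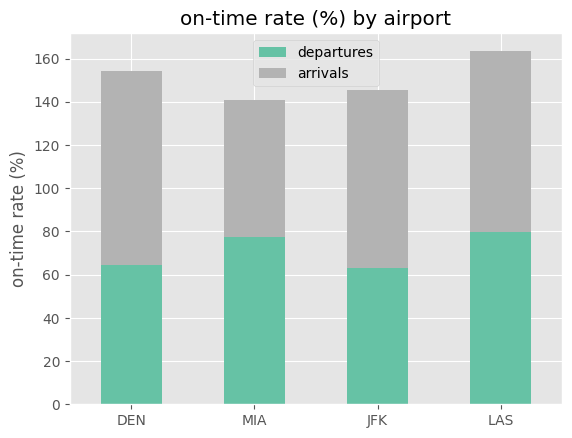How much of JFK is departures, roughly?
≈ 60

departures top ≈ 60, bottom ≈ 0; segment ≈ 60.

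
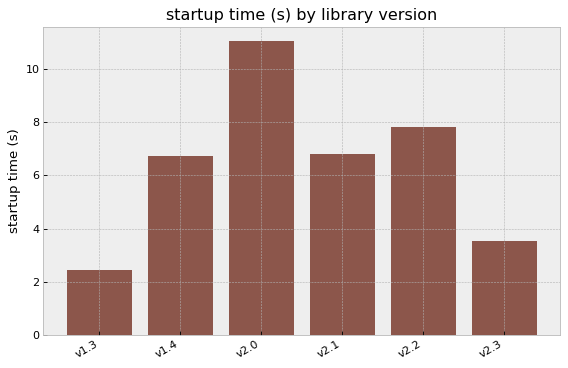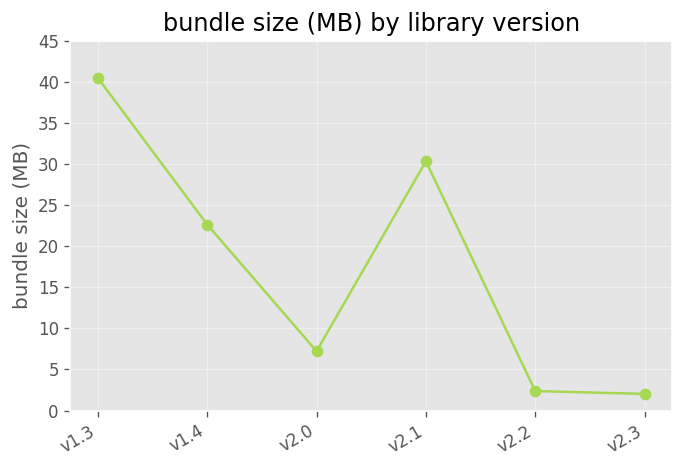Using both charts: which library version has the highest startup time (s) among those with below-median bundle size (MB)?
v2.0

Chart 2 median bundle size (MB) ≈ 15; below-median library versions: v2.0, v2.2, v2.3. Among those, v2.0 has the highest startup time (s) (≈ 12).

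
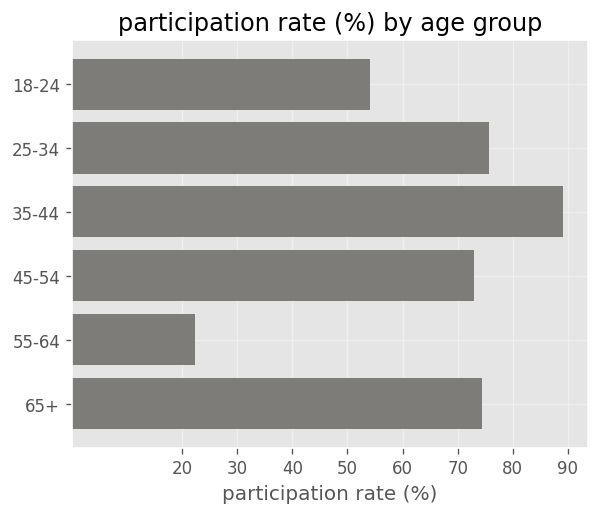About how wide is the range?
≈ 70

Max 35-44 ≈ 90, min 55-64 ≈ 20; range ≈ 70.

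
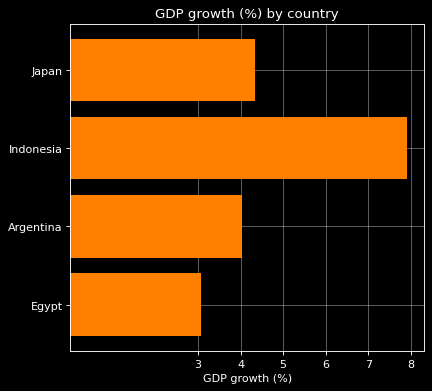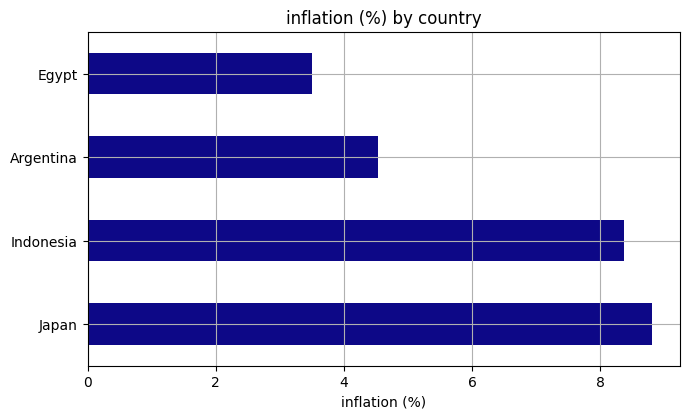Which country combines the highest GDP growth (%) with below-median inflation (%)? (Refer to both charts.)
Argentina

Chart 2 median inflation (%) ≈ 6; below-median countries: Argentina, Egypt. Among those, Argentina has the highest GDP growth (%) (≈ 4).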